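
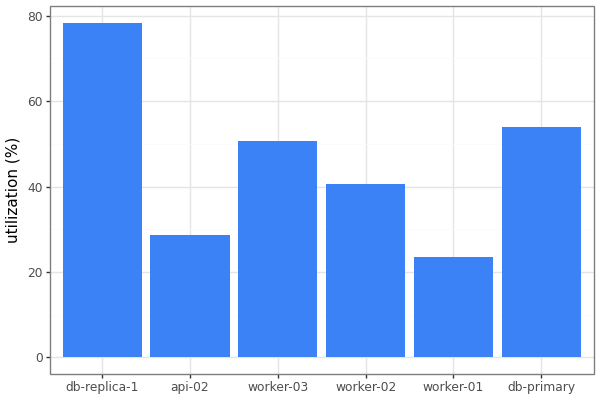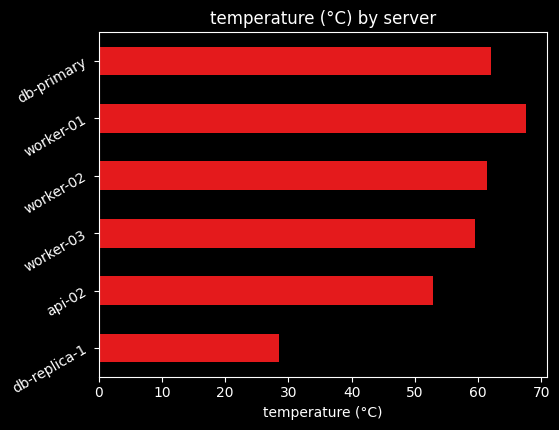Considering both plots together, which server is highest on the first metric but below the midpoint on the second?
db-replica-1

Chart 2 median temperature (°C) ≈ 60; below-median servers: db-replica-1, api-02, worker-03. Among those, db-replica-1 has the highest utilization (%) (≈ 80).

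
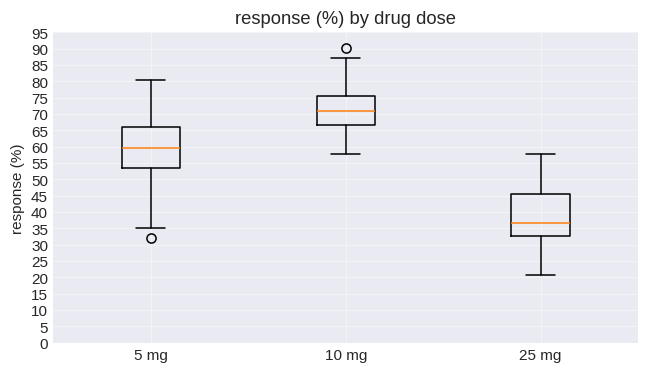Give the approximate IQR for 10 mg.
Q3 ≈ 75, Q1 ≈ 65; IQR ≈ 10.

≈ 10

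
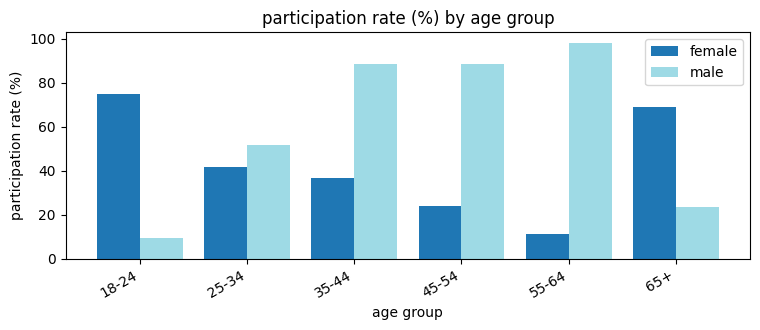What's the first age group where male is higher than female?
18-24: male ≈ 10 vs female ≈ 70 (not yet); 25-34: male ≈ 50 vs female ≈ 40 (first crossover).

25-34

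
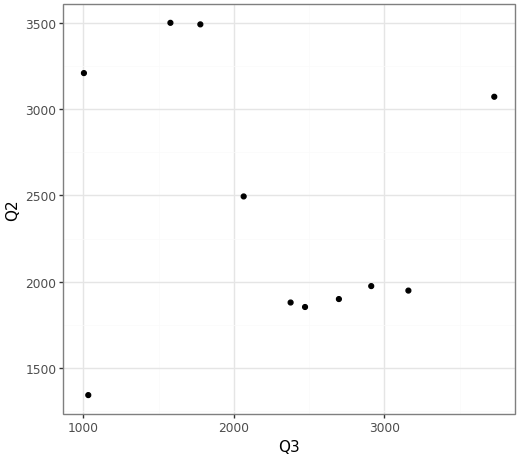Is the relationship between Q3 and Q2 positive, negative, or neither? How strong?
Points are roughly uncorrelated; weak (|r| ≈ 0.2).

no clear correlation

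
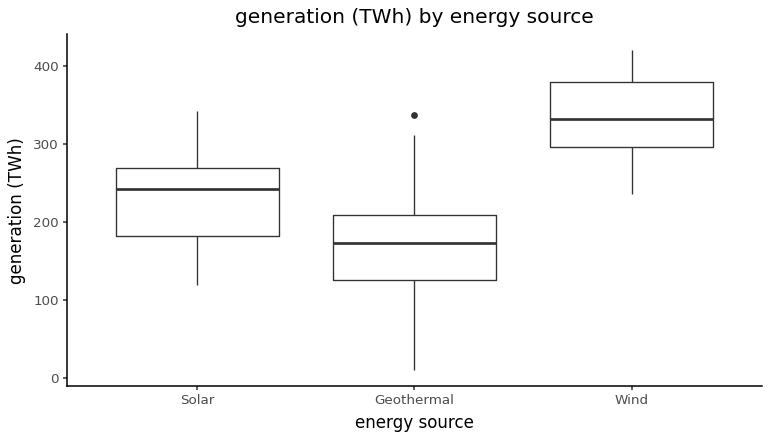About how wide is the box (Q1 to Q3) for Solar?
≈ 80

Q3 ≈ 260, Q1 ≈ 180; IQR ≈ 80.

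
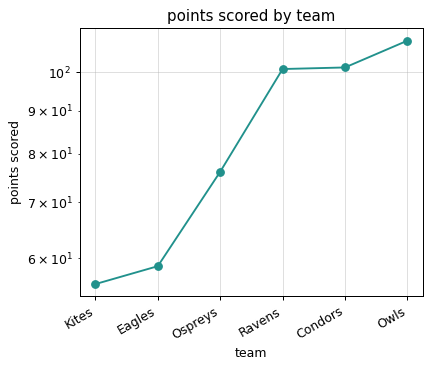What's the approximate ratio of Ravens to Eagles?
Ravens ≈ 100, Eagles ≈ 60; 100/60 ≈ 1.67.

≈ 1.67×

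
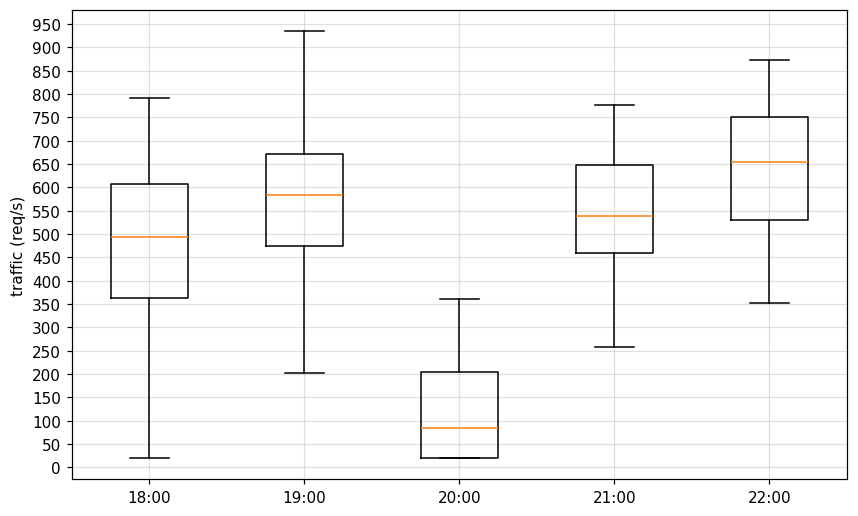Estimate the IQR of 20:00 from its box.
Q3 ≈ 200, Q1 ≈ 0; IQR ≈ 200.

≈ 200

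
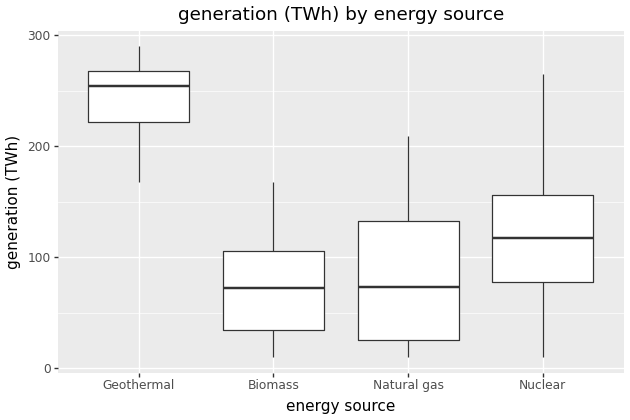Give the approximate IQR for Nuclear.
Q3 ≈ 160, Q1 ≈ 80; IQR ≈ 80.

≈ 80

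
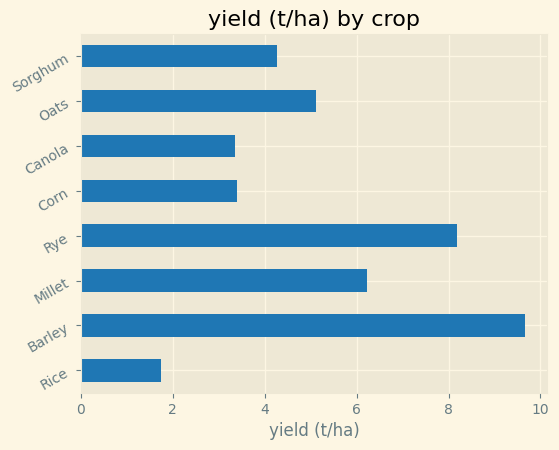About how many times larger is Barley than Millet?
≈ 1.67×

Barley ≈ 10, Millet ≈ 6; 10/6 ≈ 1.67.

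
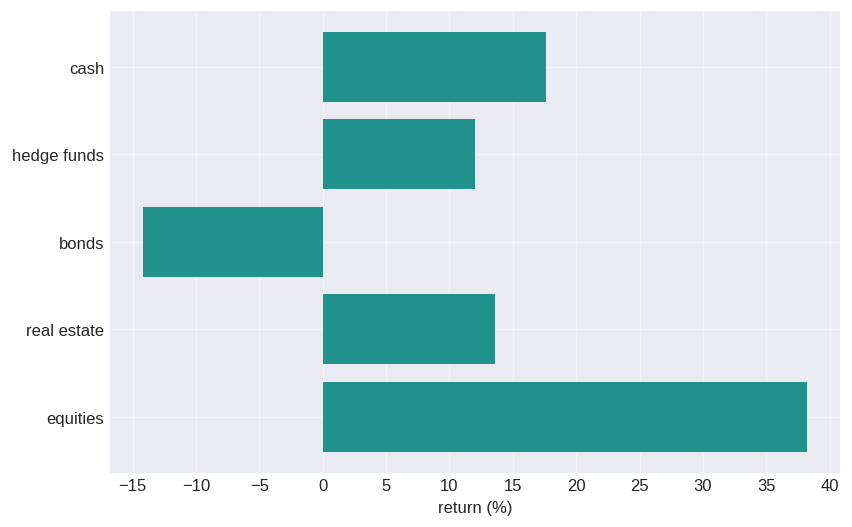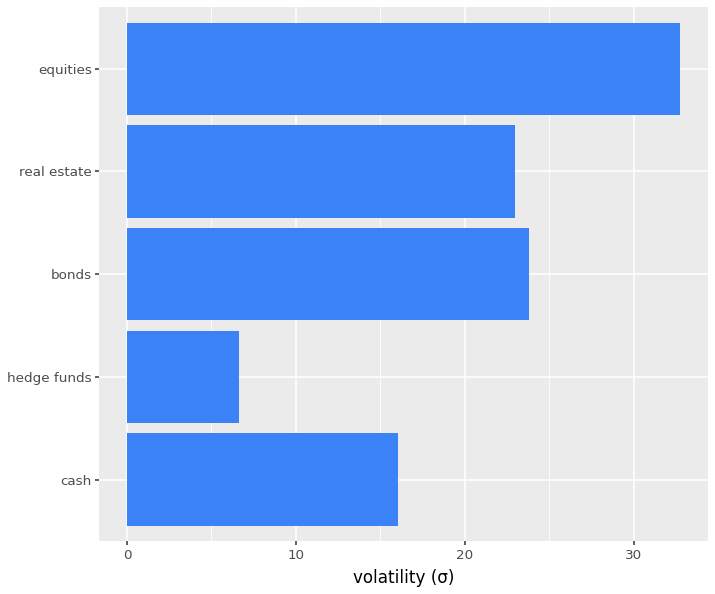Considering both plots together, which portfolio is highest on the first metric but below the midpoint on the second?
Chart 2 median volatility (σ) ≈ 25; below-median portfolios: cash, hedge funds. Among those, cash has the highest return (%) (≈ 20).

cash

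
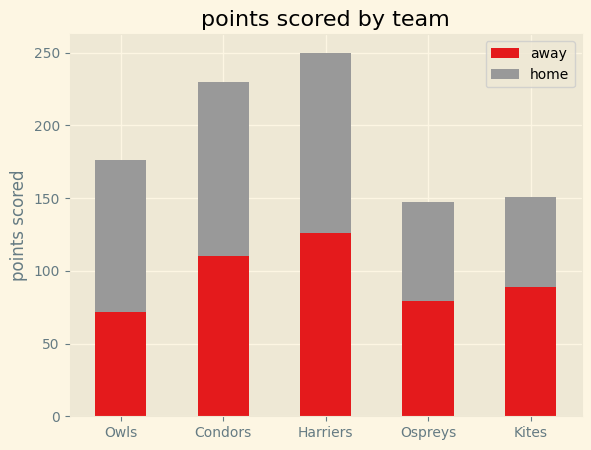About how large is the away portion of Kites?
≈ 100

away top ≈ 100, bottom ≈ 0; segment ≈ 100.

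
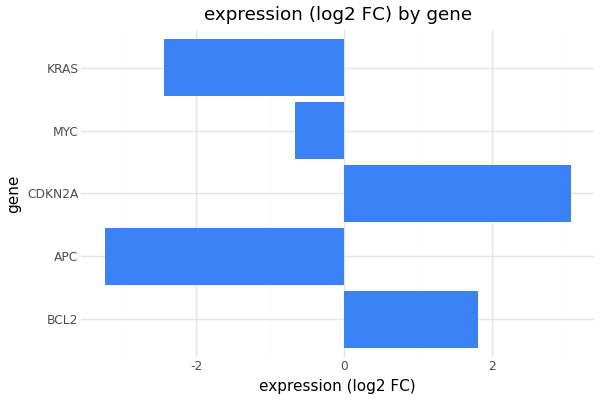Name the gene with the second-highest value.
BCL2

Top 3: CDKN2A ≈ 3, BCL2 ≈ 2, MYC ≈ -1.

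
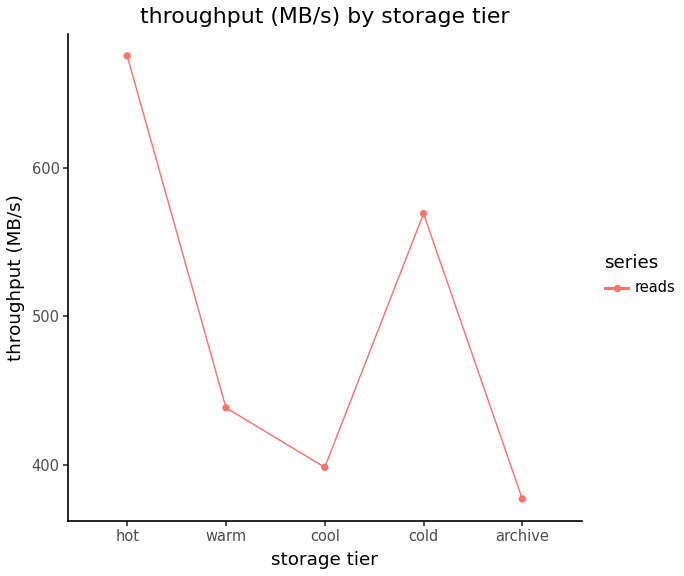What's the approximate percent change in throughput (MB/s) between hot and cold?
hot ≈ 675, cold ≈ 575; (575 − 675) / 675 ≈ -14.8%.

≈ -14.8%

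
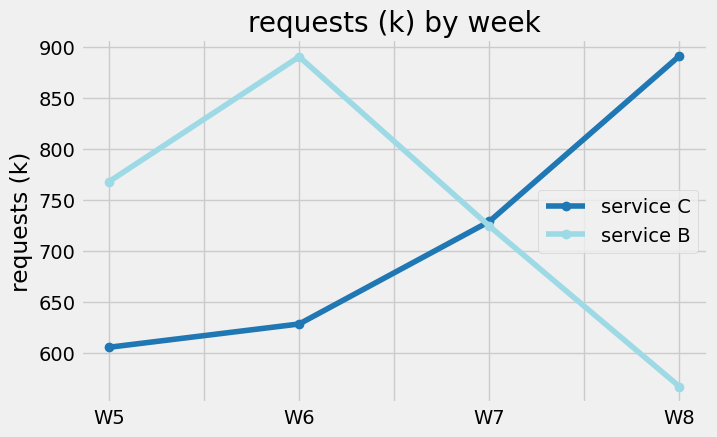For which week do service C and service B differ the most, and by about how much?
W8, ≈ 350 k

W8: service C ≈ 900, service B ≈ 550 → gap ≈ 350. Next-largest (W6) is only ≈ 250.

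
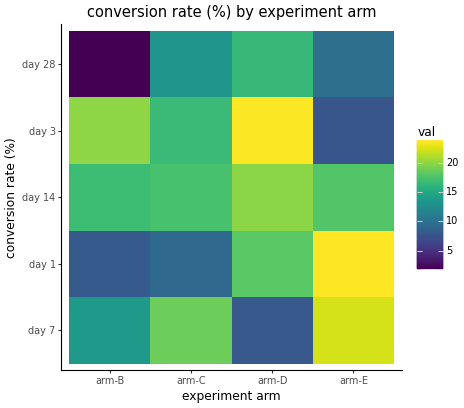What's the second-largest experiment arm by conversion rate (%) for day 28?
arm-C

Top 3 for day 28: arm-D ≈ 16, arm-C ≈ 14, arm-E ≈ 10.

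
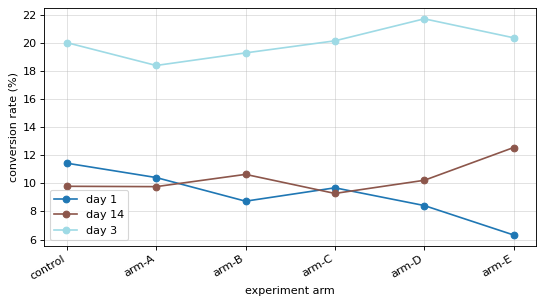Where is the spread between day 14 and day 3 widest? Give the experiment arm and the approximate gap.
arm-D, ≈ 12 %

arm-D: day 14 ≈ 10, day 3 ≈ 22 → gap ≈ 12. Next-largest (arm-C) is only ≈ 10.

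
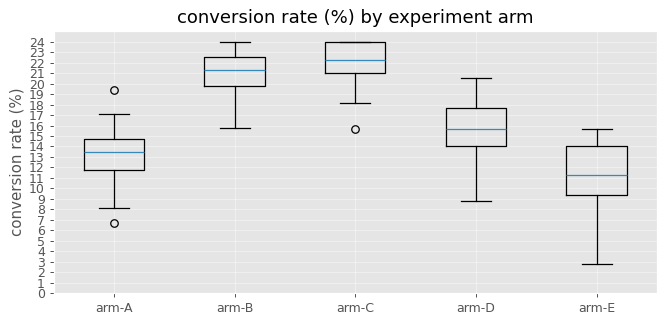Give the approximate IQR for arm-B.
≈ 3

Q3 ≈ 23, Q1 ≈ 20; IQR ≈ 3.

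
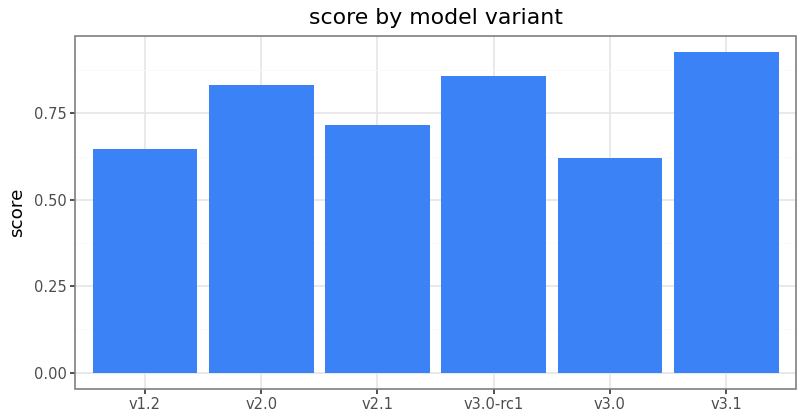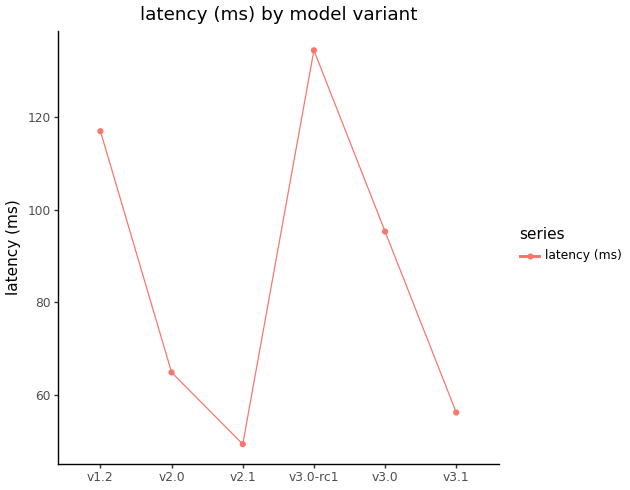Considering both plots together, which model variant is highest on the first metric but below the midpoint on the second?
Chart 2 median latency (ms) ≈ 80; below-median model variants: v2.0, v2.1, v3.1. Among those, v3.1 has the highest score (≈ 0.9).

v3.1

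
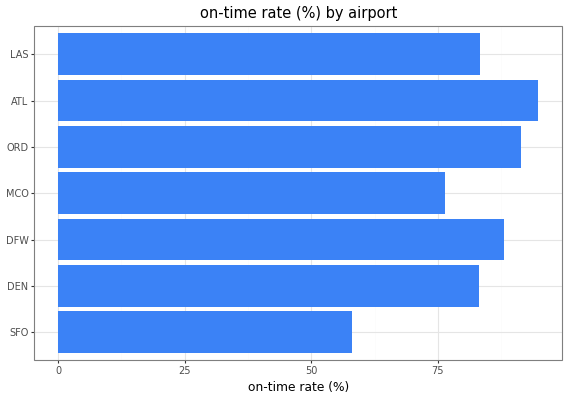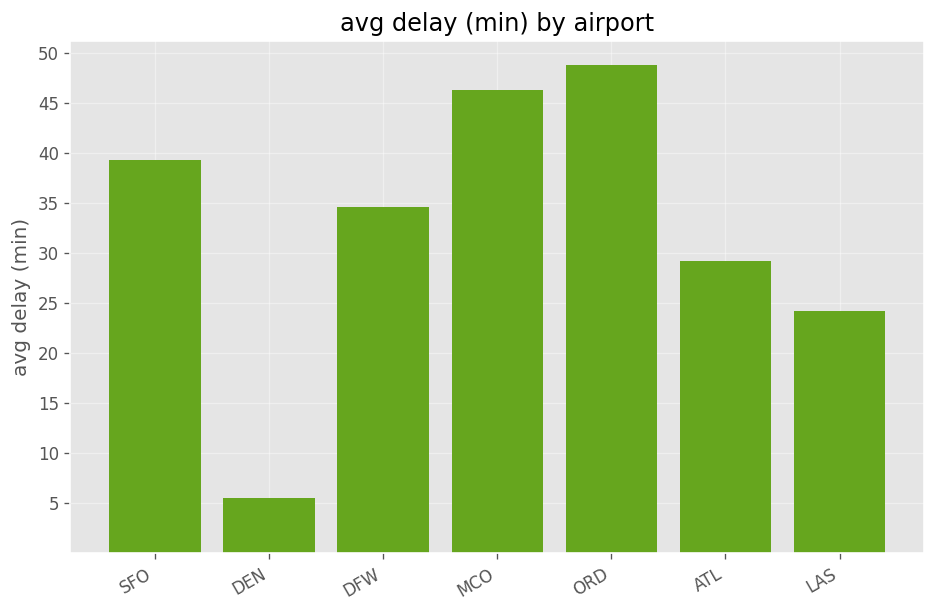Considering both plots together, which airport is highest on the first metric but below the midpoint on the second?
ATL

Chart 2 median avg delay (min) ≈ 35; below-median airports: DEN, ATL, LAS. Among those, ATL has the highest on-time rate (%) (≈ 90).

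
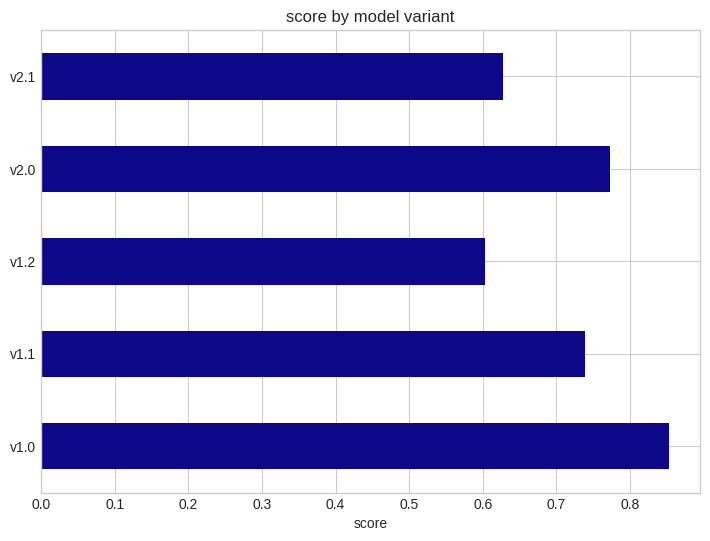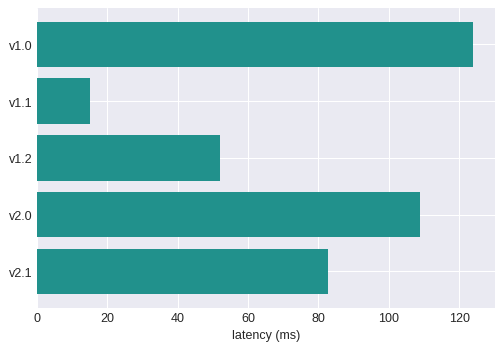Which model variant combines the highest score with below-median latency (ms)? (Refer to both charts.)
Chart 2 median latency (ms) ≈ 80; below-median model variants: v1.1, v1.2. Among those, v1.1 has the highest score (≈ 0.7).

v1.1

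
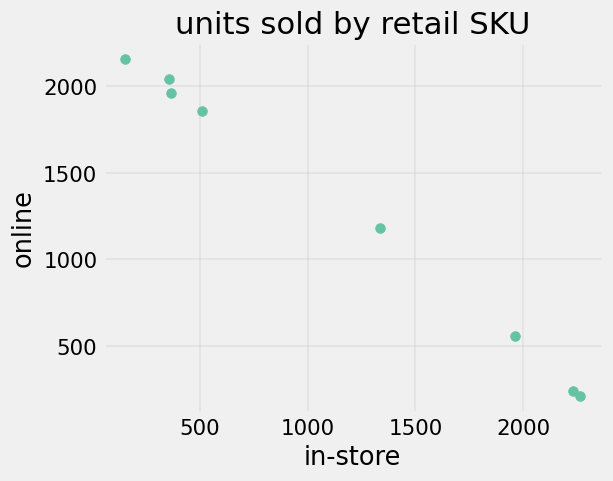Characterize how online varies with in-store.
Points are negatively correlated; strong (|r| ≈ 1.0).

negative, strong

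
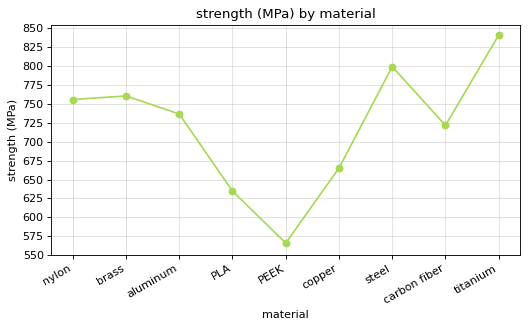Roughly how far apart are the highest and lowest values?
Max titanium ≈ 850, min PEEK ≈ 575; range ≈ 275.

≈ 275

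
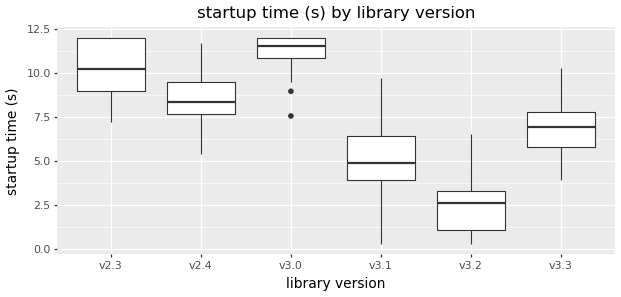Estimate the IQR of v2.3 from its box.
Q3 ≈ 12, Q1 ≈ 9; IQR ≈ 3.

≈ 3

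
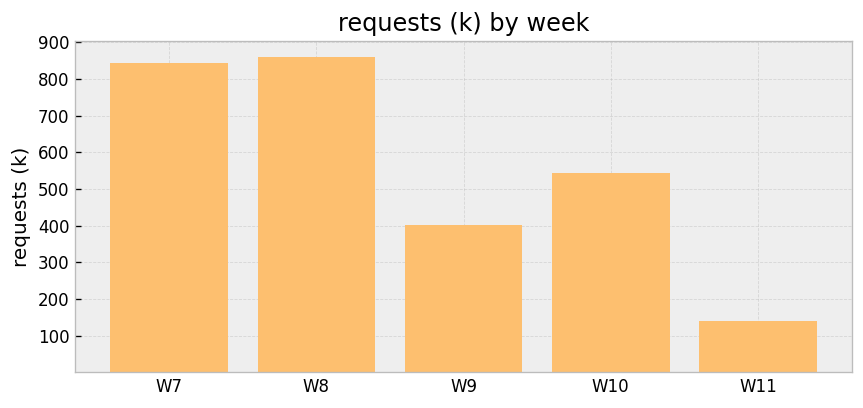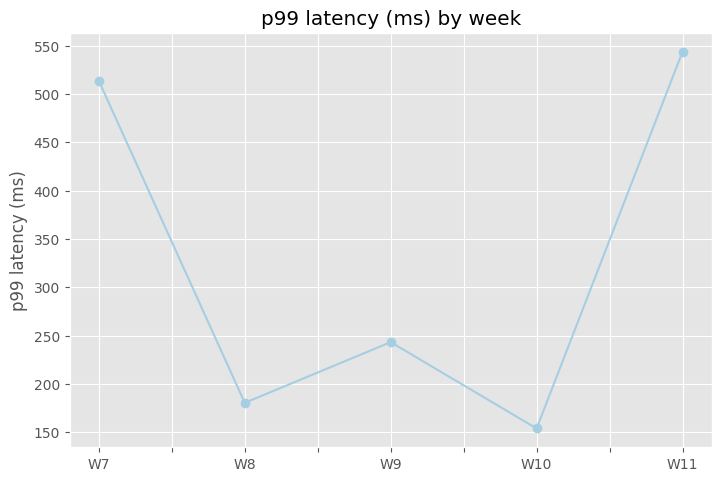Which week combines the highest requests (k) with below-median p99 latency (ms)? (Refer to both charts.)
Chart 2 median p99 latency (ms) ≈ 250; below-median weeks: W8, W10. Among those, W8 has the highest requests (k) (≈ 900).

W8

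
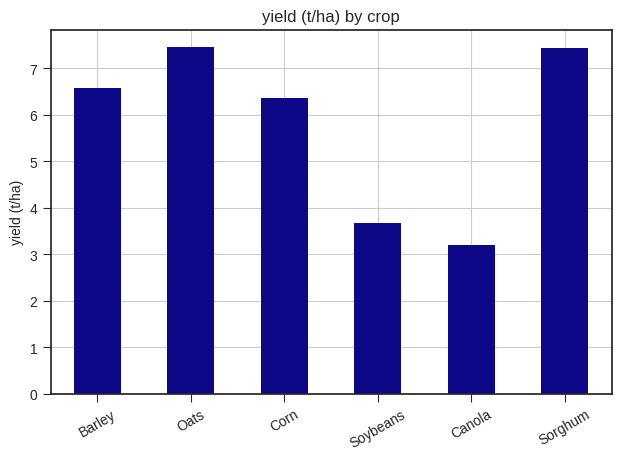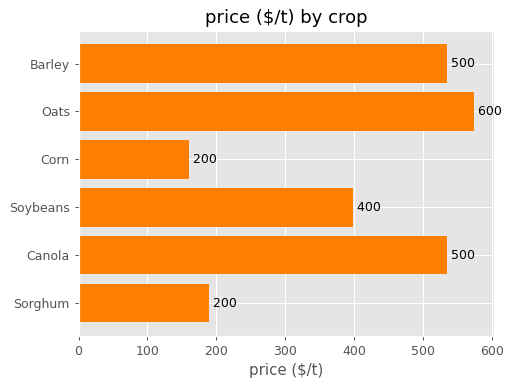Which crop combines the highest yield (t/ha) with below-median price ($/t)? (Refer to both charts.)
Sorghum

Chart 2 median price ($/t) ≈ 500; below-median crops: Corn, Soybeans, Sorghum. Among those, Sorghum has the highest yield (t/ha) (≈ 7).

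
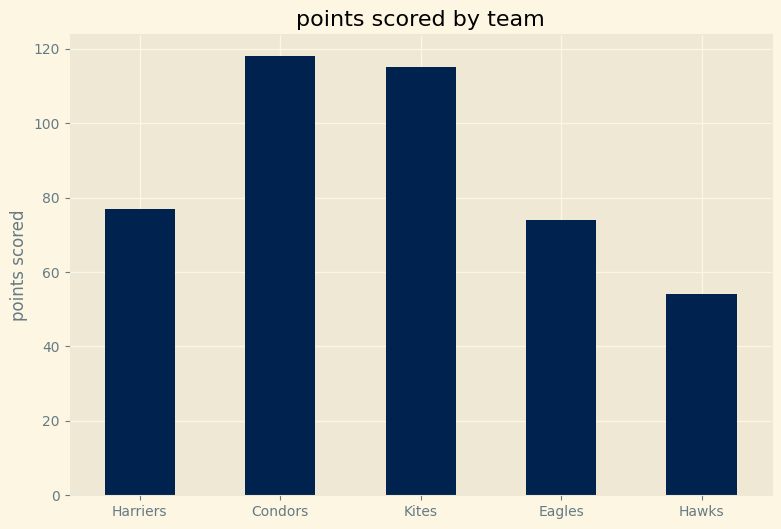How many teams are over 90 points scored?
2

Above 90: Condors, Kites.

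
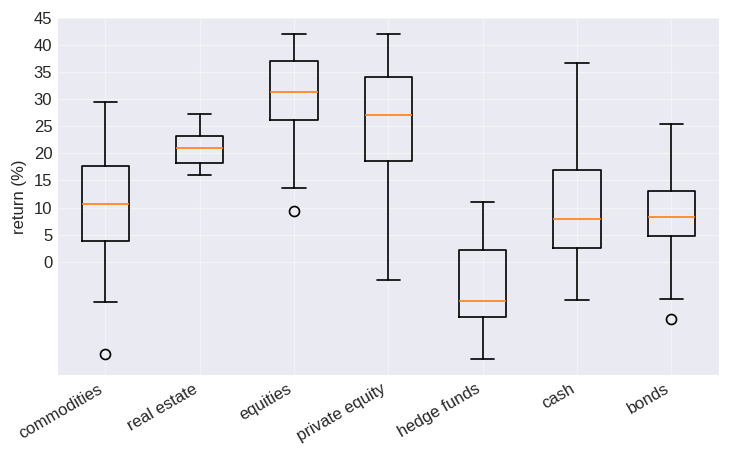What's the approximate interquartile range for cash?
Q3 ≈ 15, Q1 ≈ 0; IQR ≈ 15.

≈ 15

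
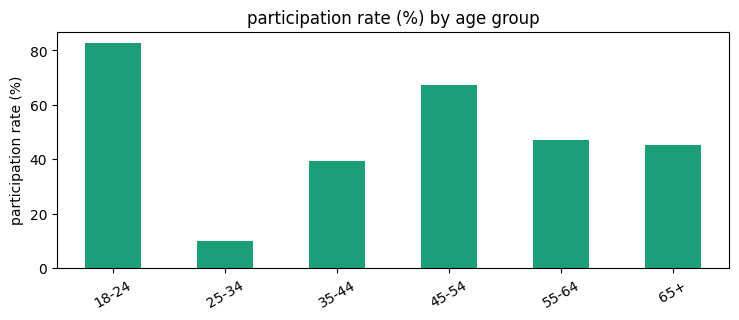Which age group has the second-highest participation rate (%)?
45-54

Top 3: 18-24 ≈ 80, 45-54 ≈ 70, 55-64 ≈ 50.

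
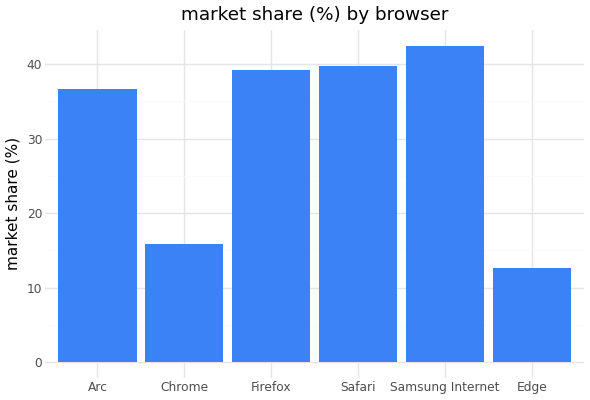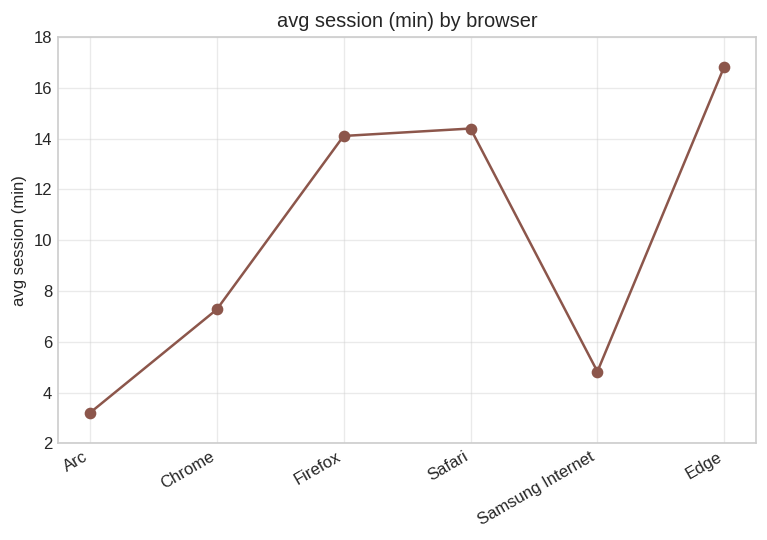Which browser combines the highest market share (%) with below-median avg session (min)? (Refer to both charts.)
Chart 2 median avg session (min) ≈ 10; below-median browsers: Arc, Chrome, Samsung Internet. Among those, Samsung Internet has the highest market share (%) (≈ 40).

Samsung Internet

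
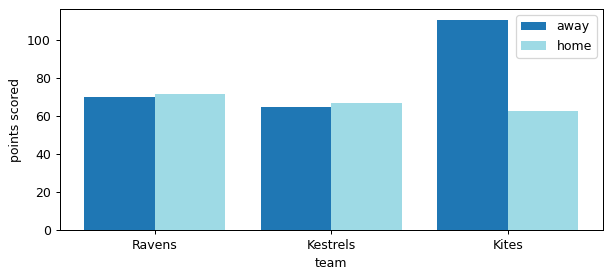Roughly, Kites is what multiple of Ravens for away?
≈ 1.57×

Kites ≈ 110, Ravens ≈ 70; 110/70 ≈ 1.57.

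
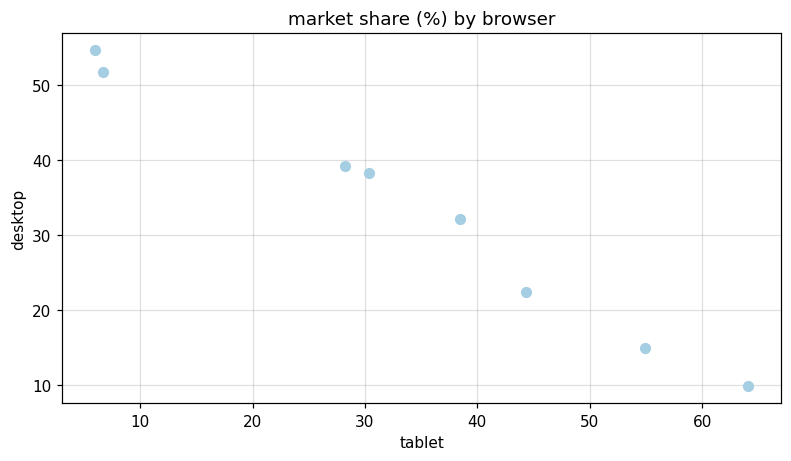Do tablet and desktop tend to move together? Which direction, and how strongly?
negative, strong

Points are negatively correlated; strong (|r| ≈ 1.0).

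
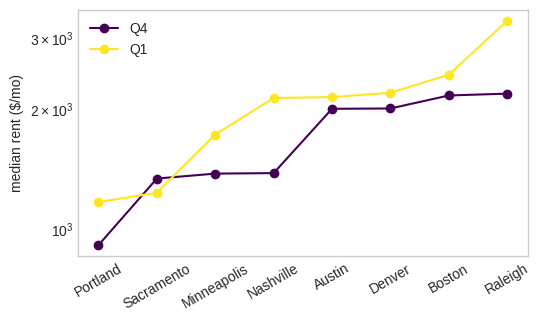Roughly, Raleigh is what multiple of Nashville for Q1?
≈ 1.75×

Raleigh ≈ 3500, Nashville ≈ 2000; 3500/2000 ≈ 1.75.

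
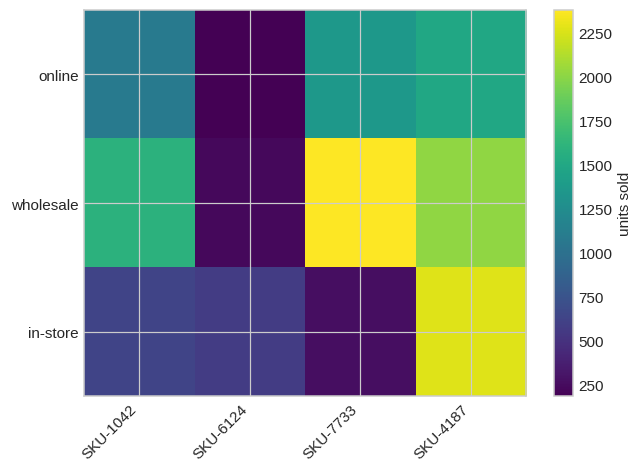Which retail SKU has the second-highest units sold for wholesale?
Top 3 for wholesale: SKU-7733 ≈ 2400, SKU-4187 ≈ 2000, SKU-1042 ≈ 1600.

SKU-4187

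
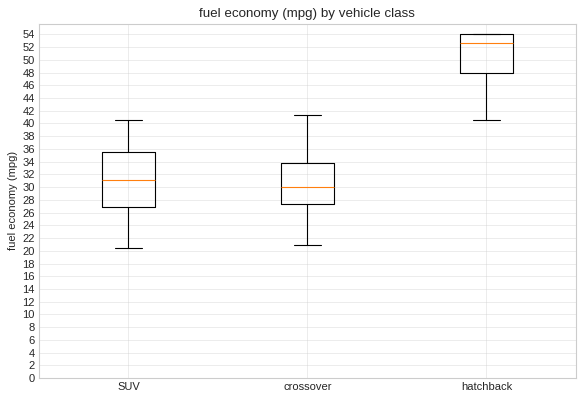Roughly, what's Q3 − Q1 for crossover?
≈ 6

Q3 ≈ 34, Q1 ≈ 28; IQR ≈ 6.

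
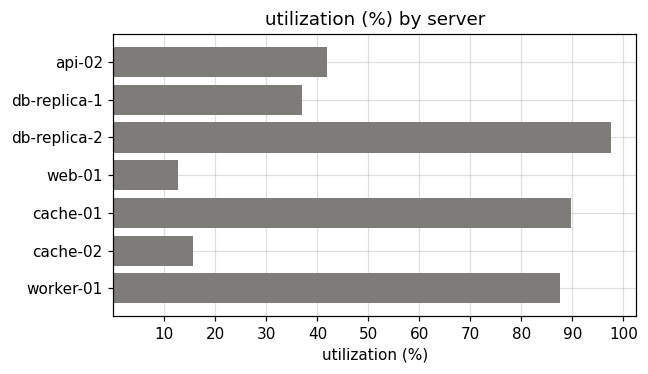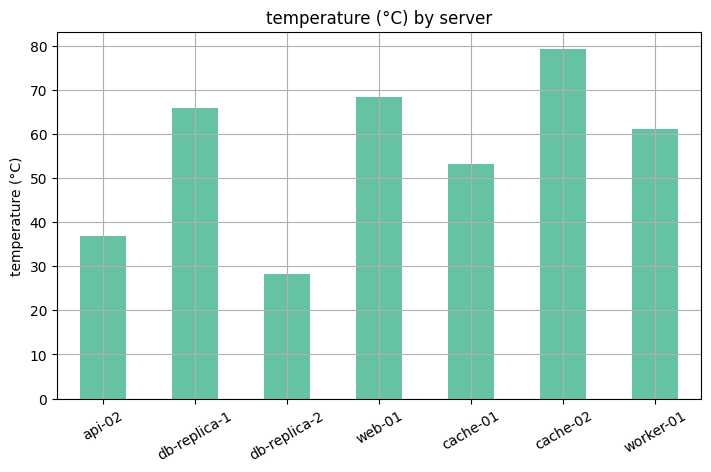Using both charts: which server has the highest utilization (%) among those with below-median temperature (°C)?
Chart 2 median temperature (°C) ≈ 60; below-median servers: api-02, db-replica-2, cache-01. Among those, db-replica-2 has the highest utilization (%) (≈ 100).

db-replica-2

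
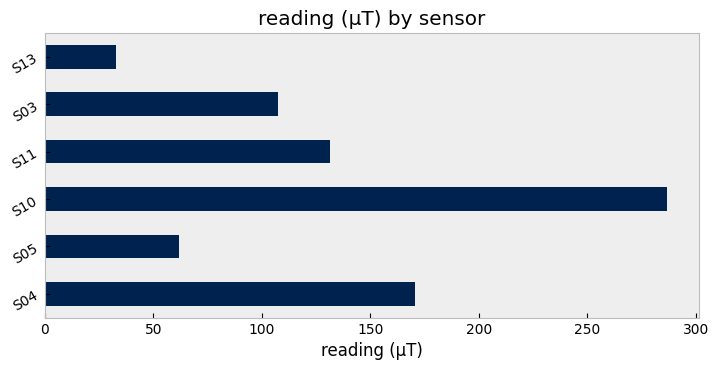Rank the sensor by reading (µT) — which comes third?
Top 4: S10 ≈ 275, S04 ≈ 175, S11 ≈ 125, S03 ≈ 100.

S11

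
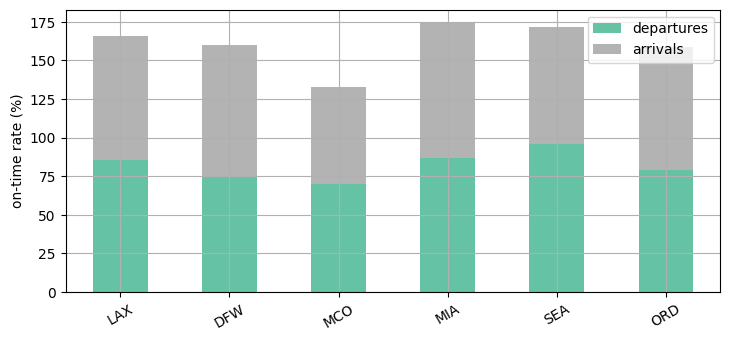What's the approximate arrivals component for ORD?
≈ 80

arrivals top ≈ 160, bottom ≈ 80; segment ≈ 80.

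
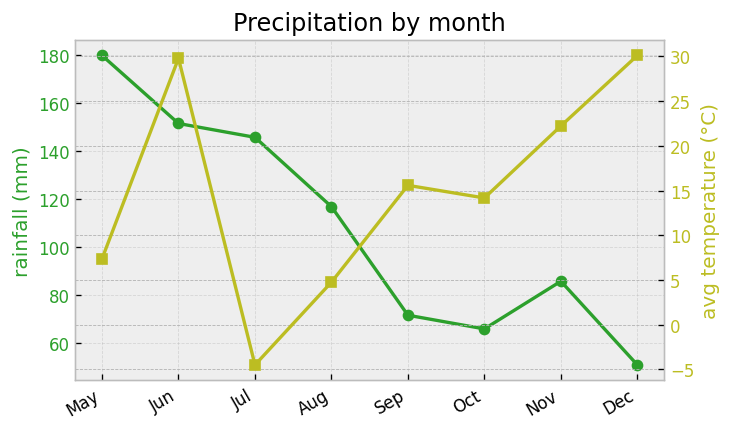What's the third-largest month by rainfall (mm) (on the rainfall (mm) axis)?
Jul

Top 4 (on the rainfall (mm) axis): May ≈ 180, Jun ≈ 160, Jul ≈ 140, Aug ≈ 120.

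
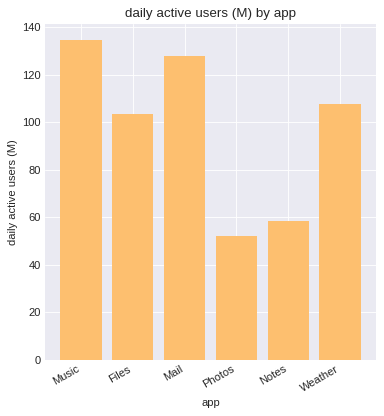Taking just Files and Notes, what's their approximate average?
(100 + 60) / 2 ≈ 80.

≈ 80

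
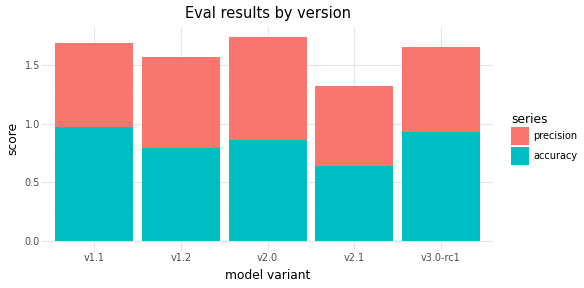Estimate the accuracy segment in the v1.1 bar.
≈ 1.0

accuracy top ≈ 1.0, bottom ≈ 0.0; segment ≈ 1.0.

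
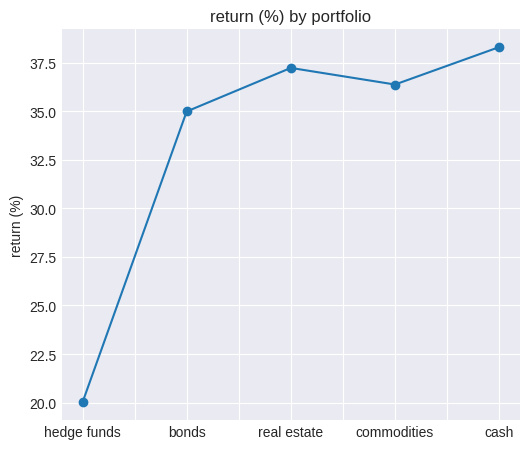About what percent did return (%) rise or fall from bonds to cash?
bonds ≈ 34, cash ≈ 38; (38 − 34) / 34 ≈ +11.8%.

≈ +11.8%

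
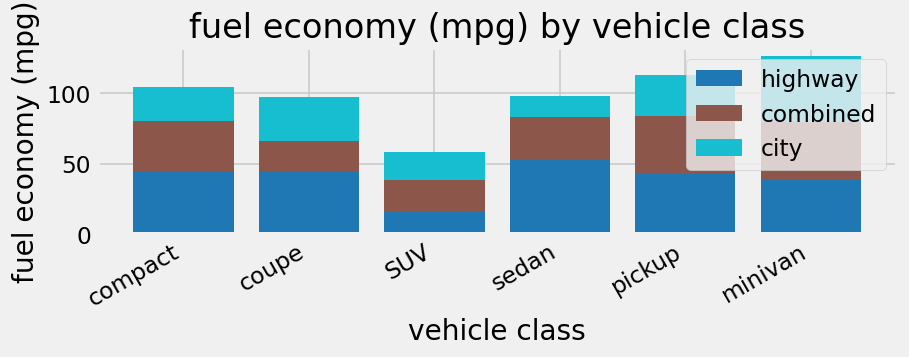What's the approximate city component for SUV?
city top ≈ 60, bottom ≈ 40; segment ≈ 20.

≈ 20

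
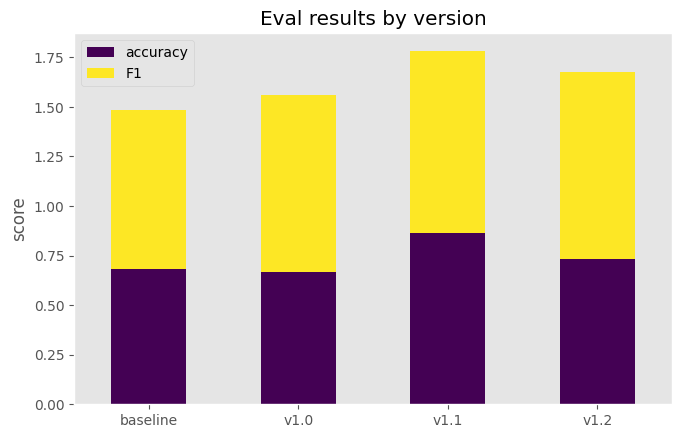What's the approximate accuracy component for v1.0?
accuracy top ≈ 0.6, bottom ≈ 0.0; segment ≈ 0.6.

≈ 0.6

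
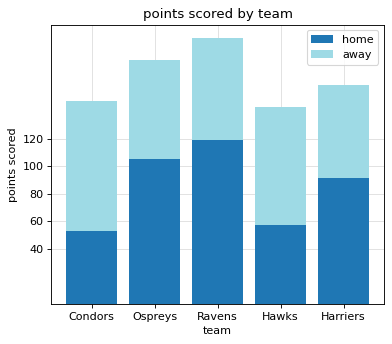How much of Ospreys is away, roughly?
away top ≈ 180, bottom ≈ 100; segment ≈ 80.

≈ 80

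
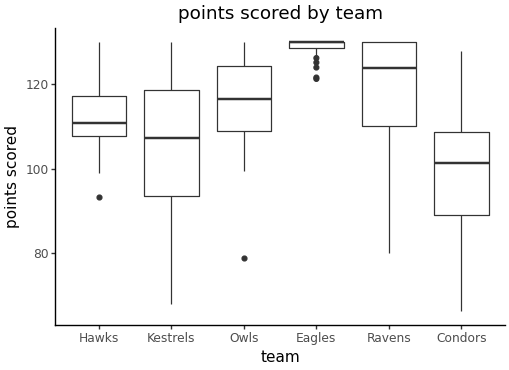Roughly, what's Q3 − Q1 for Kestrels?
≈ 25

Q3 ≈ 120, Q1 ≈ 95; IQR ≈ 25.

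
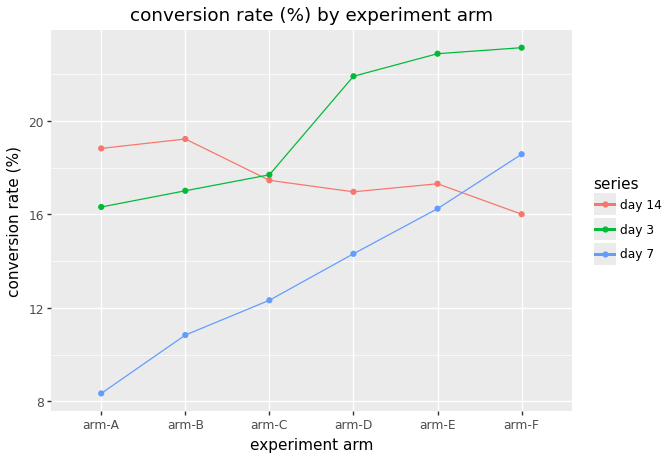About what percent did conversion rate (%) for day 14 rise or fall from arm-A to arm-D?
arm-A ≈ 18, arm-D ≈ 16; (16 − 18) / 18 ≈ -11.1%.

≈ -11.1%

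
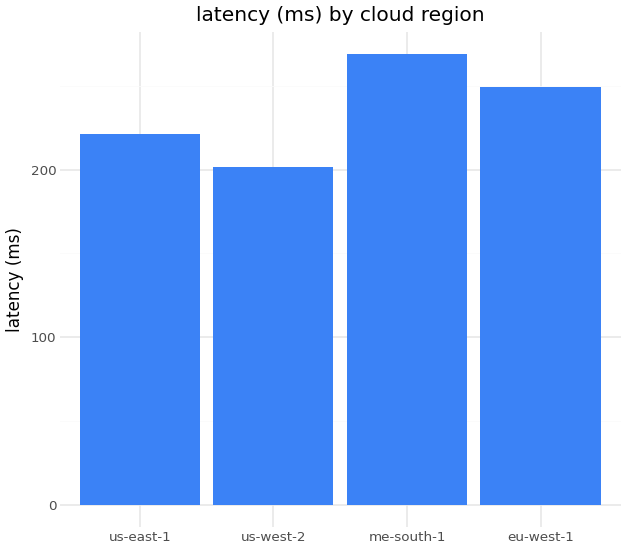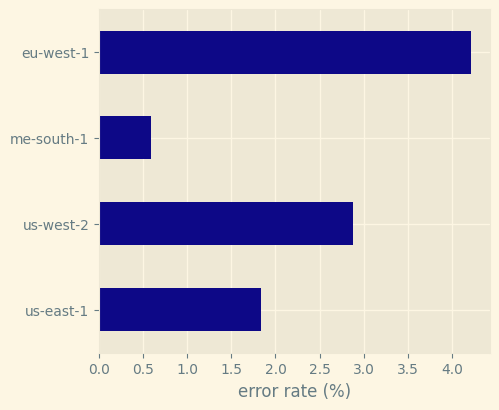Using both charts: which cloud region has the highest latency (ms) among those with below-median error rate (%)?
Chart 2 median error rate (%) ≈ 2.5; below-median cloud regions: us-east-1, me-south-1. Among those, me-south-1 has the highest latency (ms) (≈ 275).

me-south-1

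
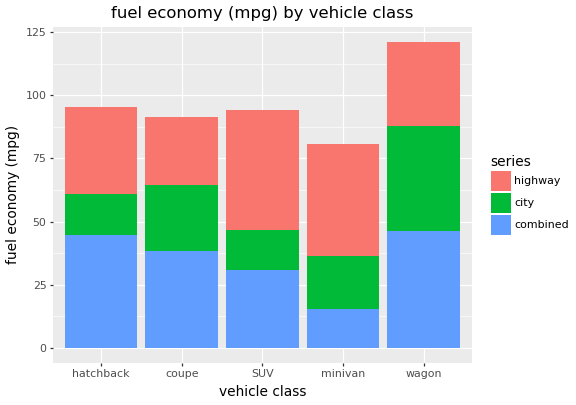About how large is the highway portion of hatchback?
≈ 40

highway top ≈ 100, bottom ≈ 60; segment ≈ 40.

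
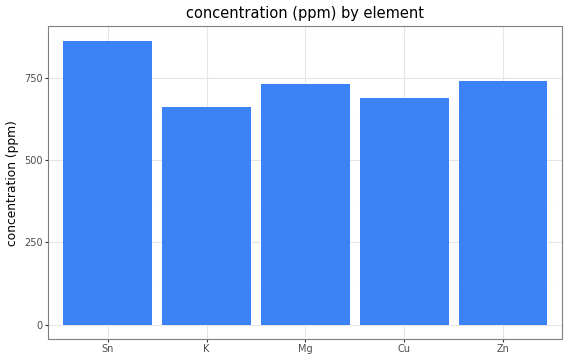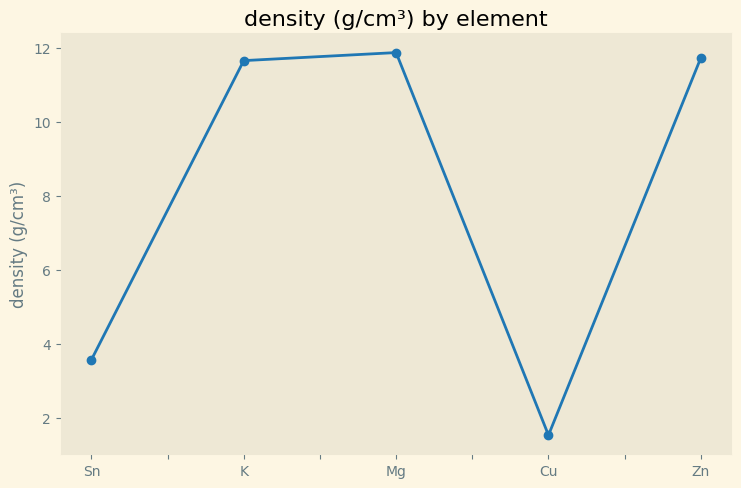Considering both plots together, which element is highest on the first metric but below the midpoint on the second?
Chart 2 median density (g/cm³) ≈ 12; below-median elements: Sn, Cu. Among those, Sn has the highest concentration (ppm) (≈ 900).

Sn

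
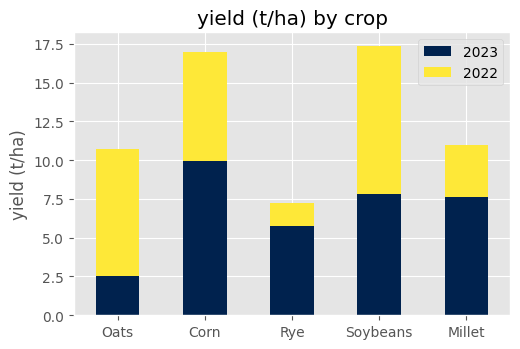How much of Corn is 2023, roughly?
≈ 10

2023 top ≈ 10, bottom ≈ 0; segment ≈ 10.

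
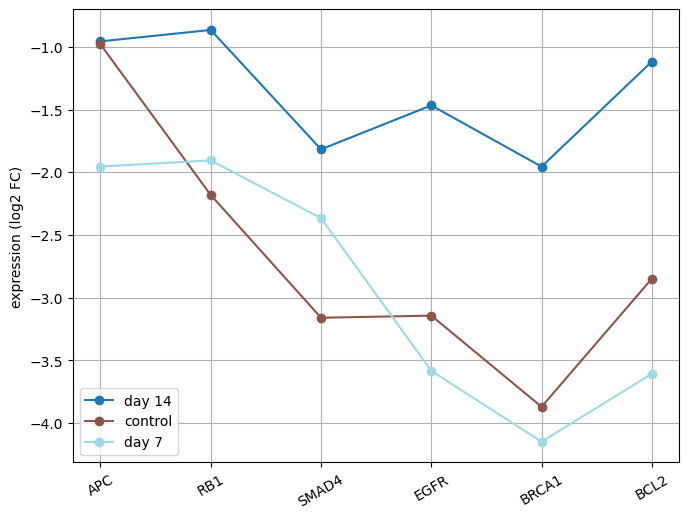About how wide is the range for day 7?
≈ 2.0

Max RB1 ≈ -2.0, min BRCA1 ≈ -4.0; range ≈ 2.0.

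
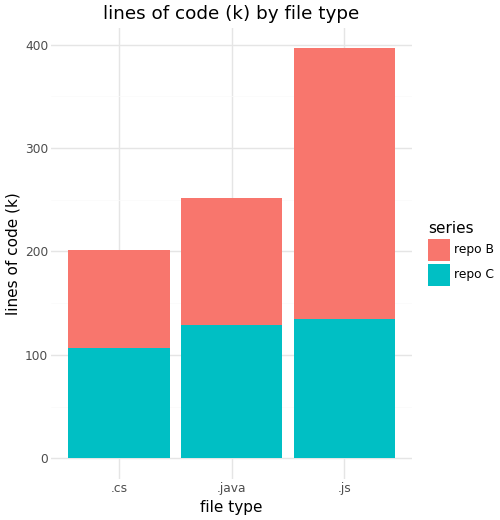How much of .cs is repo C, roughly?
≈ 100

repo C top ≈ 100, bottom ≈ 0; segment ≈ 100.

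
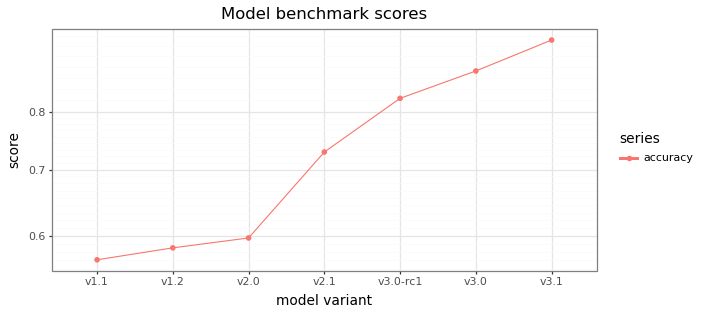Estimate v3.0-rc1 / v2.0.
≈ 1.42×

v3.0-rc1 ≈ 0.85, v2.0 ≈ 0.60; 0.85/0.60 ≈ 1.42.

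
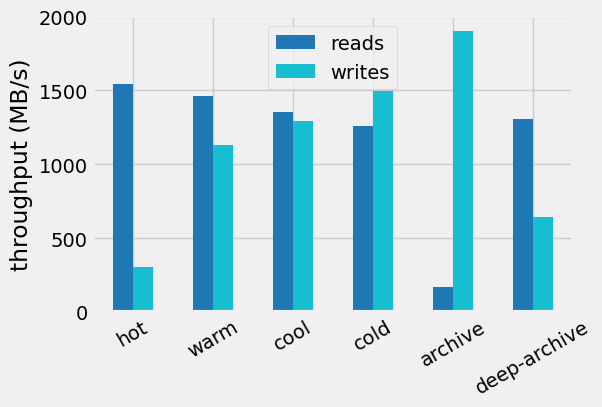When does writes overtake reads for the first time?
cool: writes ≈ 1200 vs reads ≈ 1400 (not yet); cold: writes ≈ 1400 vs reads ≈ 1200 (first crossover).

cold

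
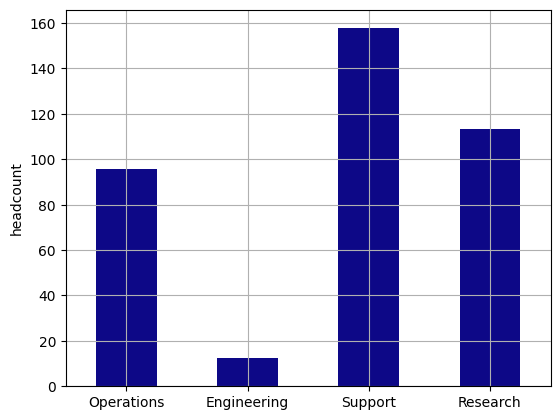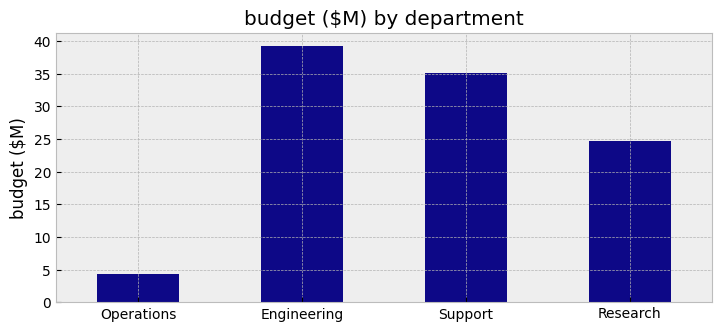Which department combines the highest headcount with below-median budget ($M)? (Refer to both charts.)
Research

Chart 2 median budget ($M) ≈ 30; below-median departments: Operations, Research. Among those, Research has the highest headcount (≈ 120).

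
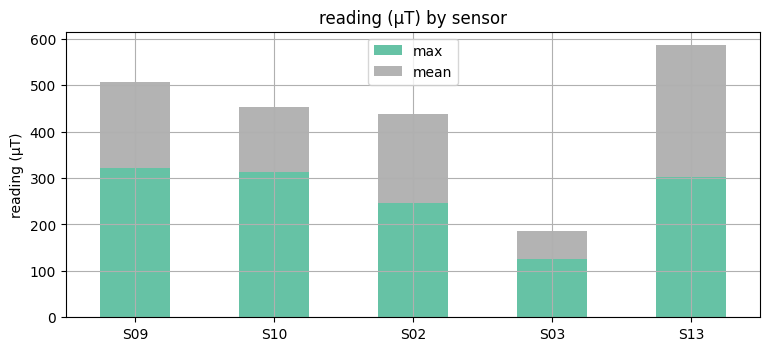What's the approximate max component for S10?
≈ 300

max top ≈ 300, bottom ≈ 0; segment ≈ 300.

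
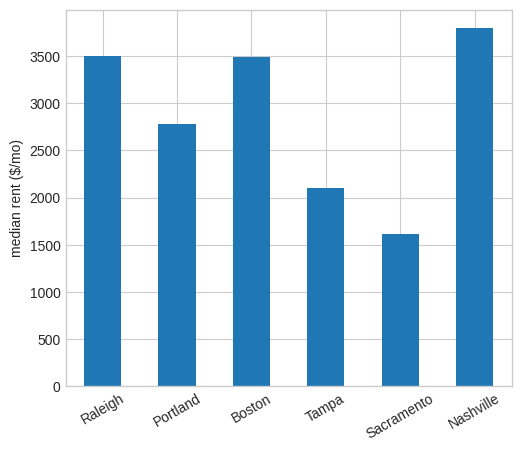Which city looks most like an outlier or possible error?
Sacramento

Sacramento ≈ 1500; the rest sit between ≈ 2000 and ≈ 4000.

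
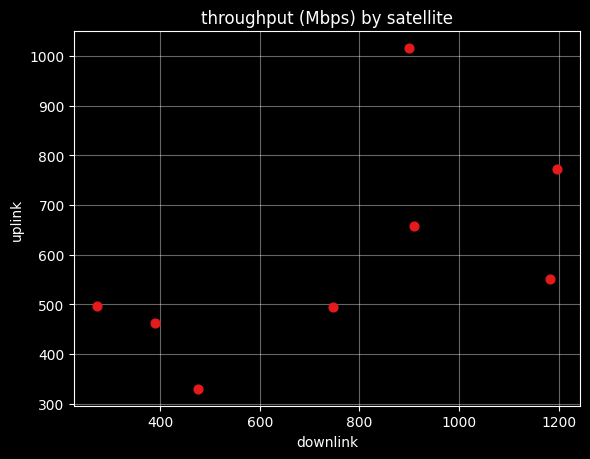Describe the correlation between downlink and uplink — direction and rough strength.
Points are positively correlated; moderate (|r| ≈ 0.6).

positive, moderate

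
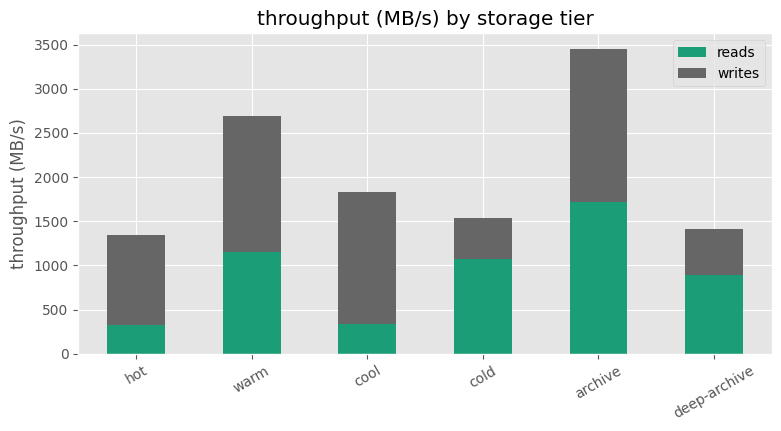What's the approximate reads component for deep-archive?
reads top ≈ 1000, bottom ≈ 0; segment ≈ 1000.

≈ 1000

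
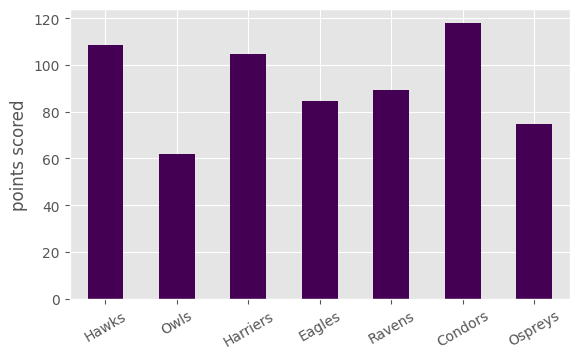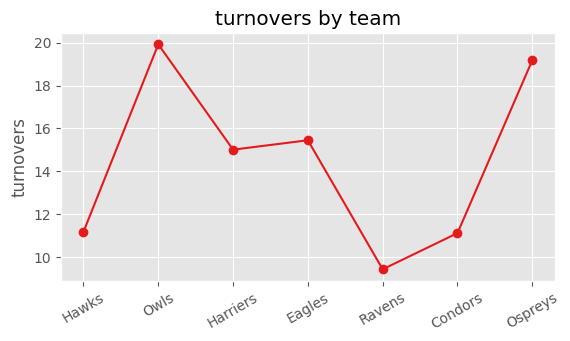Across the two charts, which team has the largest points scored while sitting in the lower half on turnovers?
Chart 2 median turnovers ≈ 16; below-median teams: Hawks, Ravens, Condors. Among those, Condors has the highest points scored (≈ 120).

Condors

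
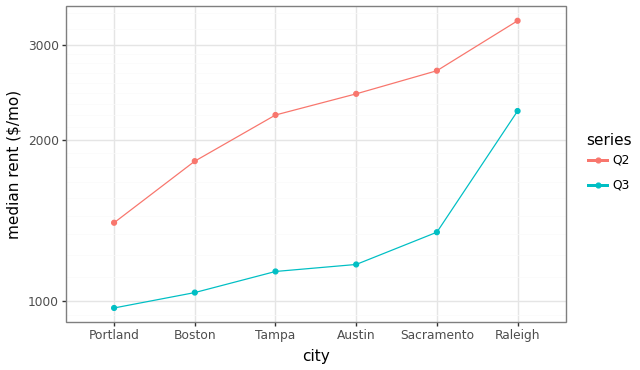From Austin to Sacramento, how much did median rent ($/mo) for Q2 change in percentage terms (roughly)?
Austin ≈ 2400, Sacramento ≈ 2600; (2600 − 2400) / 2400 ≈ +8.3%.

≈ +8.3%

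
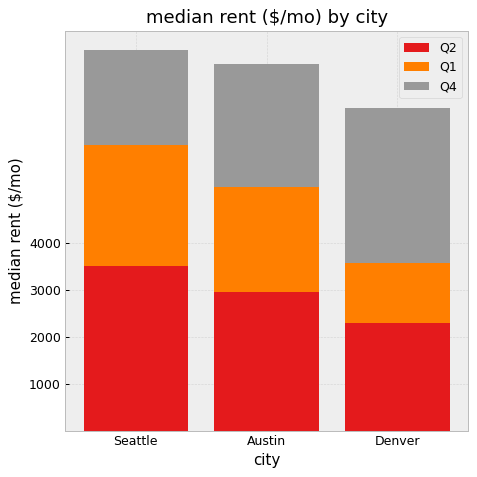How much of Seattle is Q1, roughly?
Q1 top ≈ 6000, bottom ≈ 3000; segment ≈ 3000.

≈ 3000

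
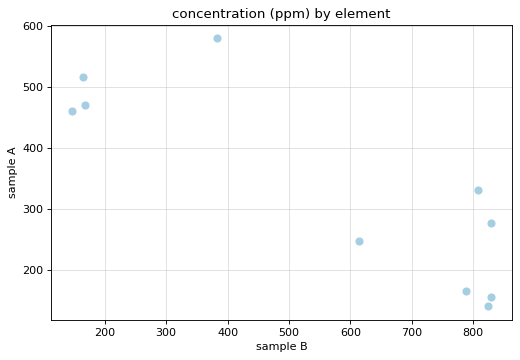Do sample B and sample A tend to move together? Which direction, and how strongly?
Points are negatively correlated; strong (|r| ≈ 0.9).

negative, strong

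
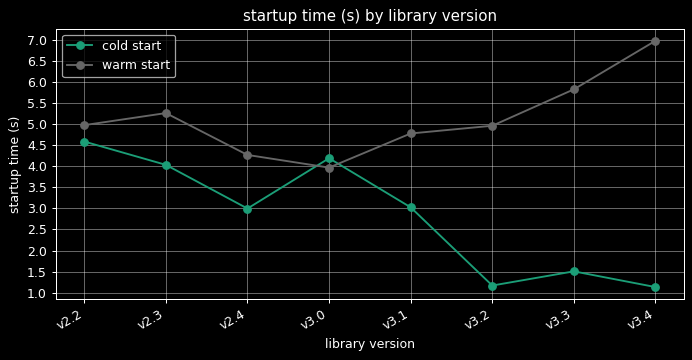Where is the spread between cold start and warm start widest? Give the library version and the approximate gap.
v3.4, ≈ 6.0 s

v3.4: cold start ≈ 1.0, warm start ≈ 7.0 → gap ≈ 6.0. Next-largest (v3.3) is only ≈ 4.5.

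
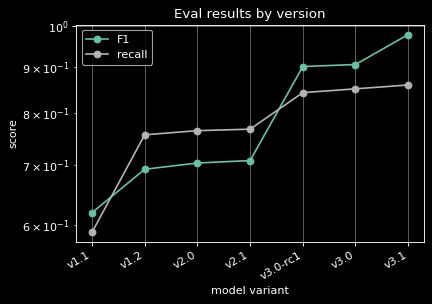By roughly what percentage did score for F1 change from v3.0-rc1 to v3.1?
≈ +11.1%

v3.0-rc1 ≈ 0.90, v3.1 ≈ 1.00; (1.00 − 0.90) / 0.90 ≈ +11.1%.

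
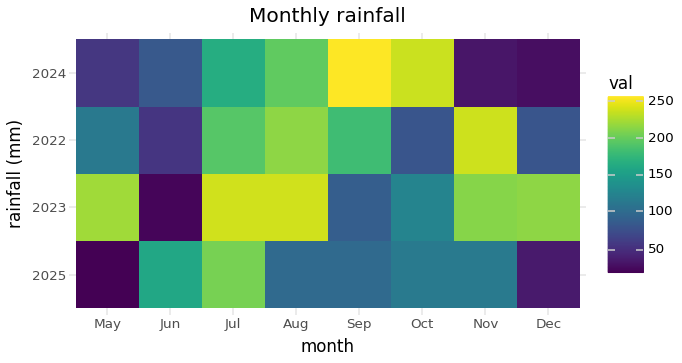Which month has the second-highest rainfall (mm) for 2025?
Top 3 for 2025: Jul ≈ 200, Jun ≈ 160, Nov ≈ 120.

Jun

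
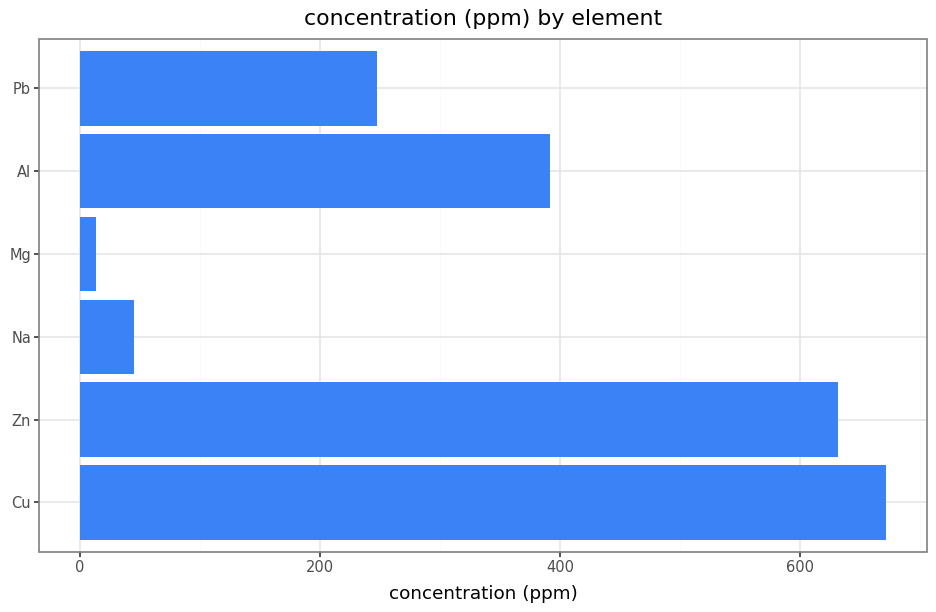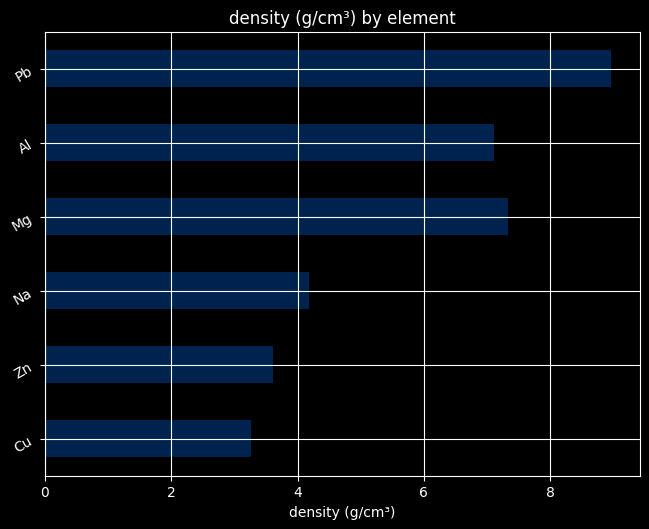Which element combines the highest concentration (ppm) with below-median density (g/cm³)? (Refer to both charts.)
Chart 2 median density (g/cm³) ≈ 6; below-median elements: Cu, Zn, Na. Among those, Cu has the highest concentration (ppm) (≈ 700).

Cu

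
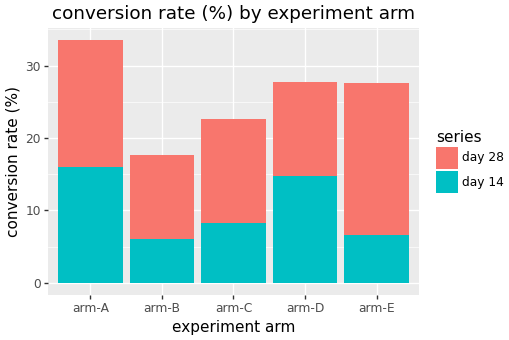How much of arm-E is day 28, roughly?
day 28 top ≈ 30, bottom ≈ 5; segment ≈ 25.

≈ 25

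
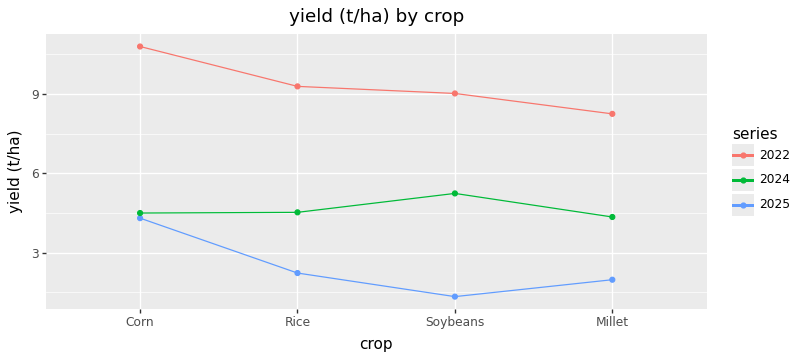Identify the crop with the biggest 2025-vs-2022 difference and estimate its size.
Soybeans: 2025 ≈ 1, 2022 ≈ 9 → gap ≈ 8. Next-largest (Rice) is only ≈ 7.

Soybeans, ≈ 8 t/ha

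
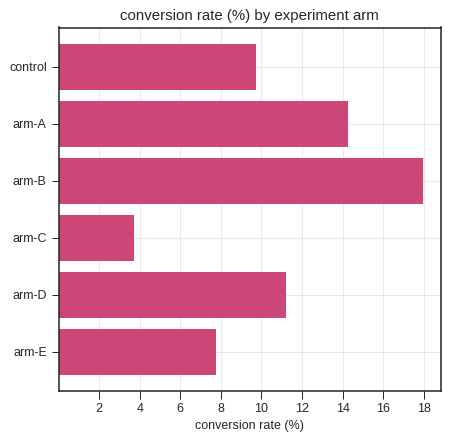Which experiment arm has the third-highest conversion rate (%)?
arm-D

Top 4: arm-B ≈ 18, arm-A ≈ 14, arm-D ≈ 12, control ≈ 10.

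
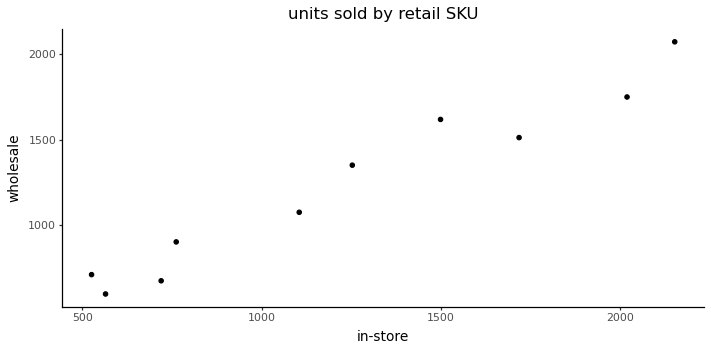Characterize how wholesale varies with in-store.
positive, strong

Points are positively correlated; strong (|r| ≈ 1.0).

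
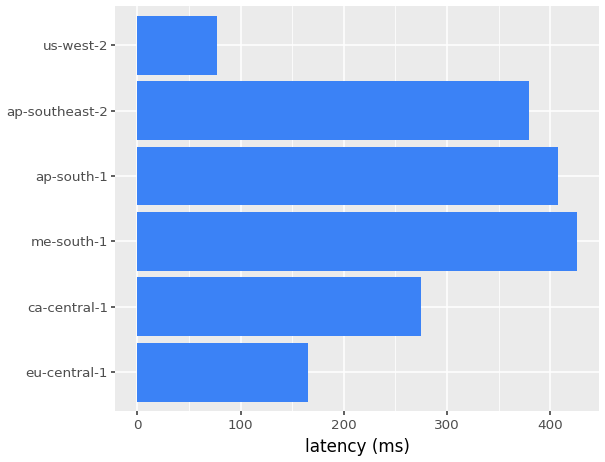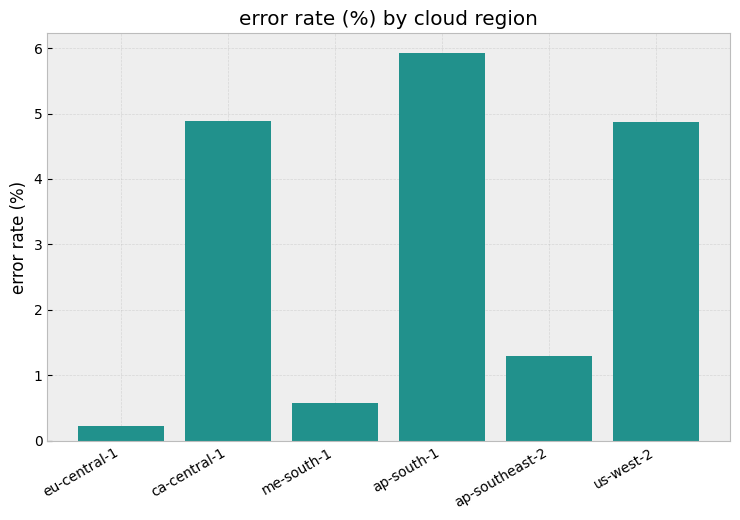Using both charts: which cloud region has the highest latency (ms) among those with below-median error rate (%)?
Chart 2 median error rate (%) ≈ 3; below-median cloud regions: eu-central-1, me-south-1, ap-southeast-2. Among those, me-south-1 has the highest latency (ms) (≈ 450).

me-south-1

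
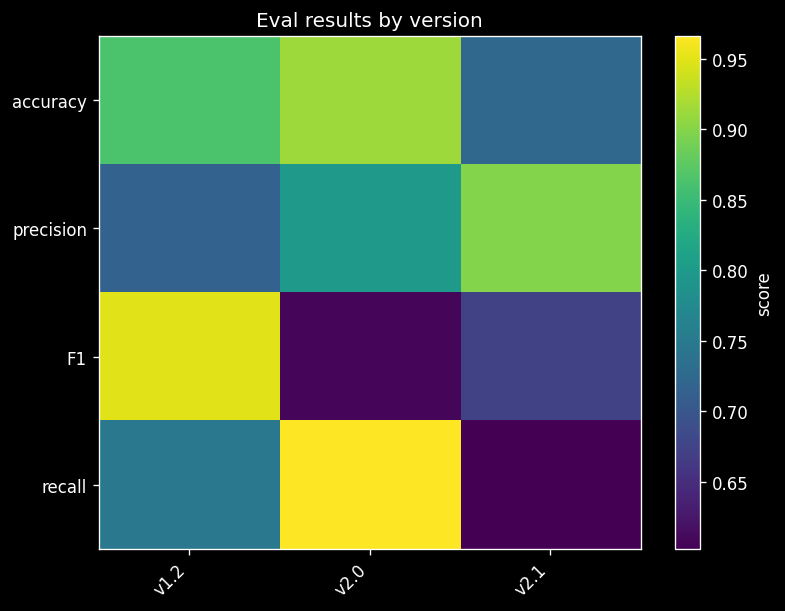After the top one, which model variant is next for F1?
Top 3 for F1: v1.2 ≈ 0.95, v2.1 ≈ 0.65, v2.0 ≈ 0.60.

v2.1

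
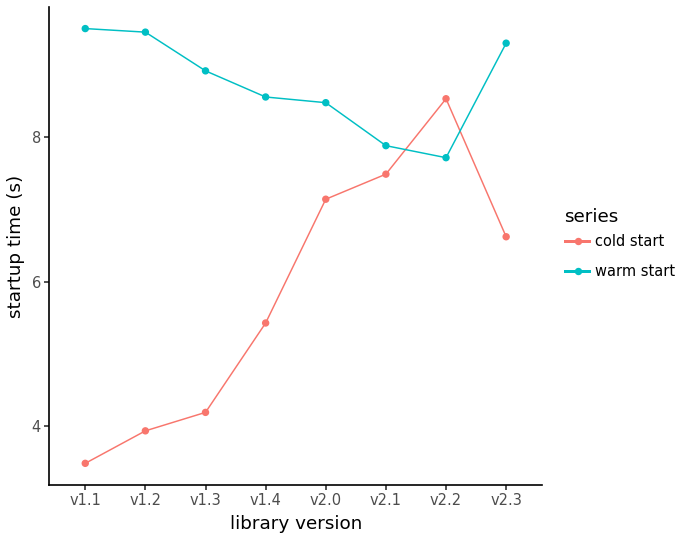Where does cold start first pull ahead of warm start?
v2.2

v2.1: cold start ≈ 7 vs warm start ≈ 8 (not yet); v2.2: cold start ≈ 9 vs warm start ≈ 8 (first crossover).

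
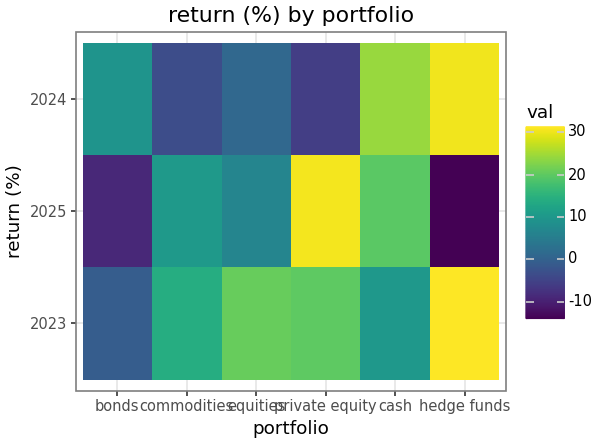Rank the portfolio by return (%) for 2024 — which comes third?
Top 4 for 2024: hedge funds ≈ 30, cash ≈ 25, bonds ≈ 10, equities ≈ 0.

bonds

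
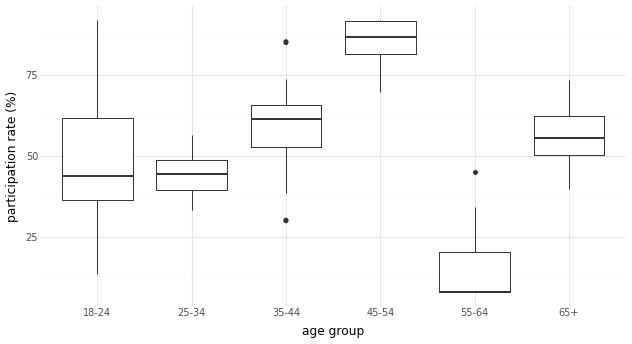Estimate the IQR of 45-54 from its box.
≈ 10

Q3 ≈ 90, Q1 ≈ 80; IQR ≈ 10.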